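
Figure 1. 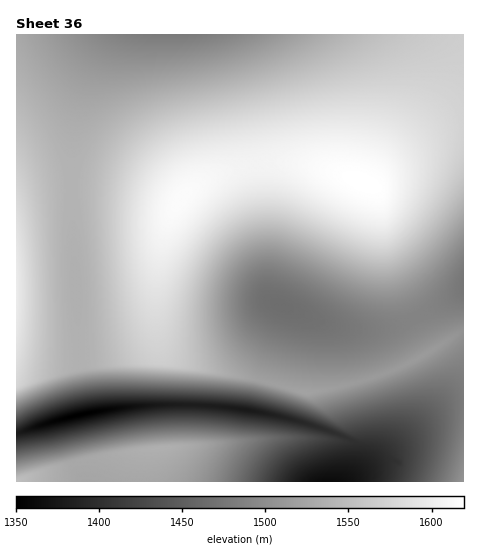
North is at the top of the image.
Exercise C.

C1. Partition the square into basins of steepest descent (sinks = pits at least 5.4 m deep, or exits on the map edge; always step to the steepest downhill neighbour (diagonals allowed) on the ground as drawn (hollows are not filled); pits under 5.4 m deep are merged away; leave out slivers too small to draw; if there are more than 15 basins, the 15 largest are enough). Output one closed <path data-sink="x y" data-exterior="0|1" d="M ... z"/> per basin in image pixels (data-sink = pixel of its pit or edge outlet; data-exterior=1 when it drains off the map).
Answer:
<path data-sink="171 35" data-exterior="1" d="M463 34l-446 0-1 162 16-6 22-3 42 0 30 5 39 11 10 1 19-17 19-11 28-9 33-5 39 4 56 18 7-6 10-16 32-23 27-15 19-4z"/><path data-sink="80 415" data-exterior="0" d="M96 187l-42 0-27 5-11 5 0 284 120 1 4-30 10-3 127-11 37 0 30 3 4-4 2-8-11-37-3-4-34 4-43-13-74-15-10-3-11-10-8-25 0-46 8-46 5-14 9-16-9 0-43-12z"/><path data-sink="280 305" data-exterior="0" d="M285 162l-33 3-39 11-24 14-13 16-12 28-8 46 0 46 8 25 11 10 10 3 74 15 43 13 24-2 46-12 31-12 28-15-39-89-7-24-4-37-5-11-7-6-42-15z"/><path data-sink="327 481" data-exterior="1" d="M463 332l-60 34-31 12-33 8-2 2 13 41-2 8-4 4-30-3-37 0-136 12-4 12-1 19 327 1z"/><path data-sink="463 284" data-exterior="1" d="M463 120l-18 4-27 15-32 23-10 16-6 6 6 6 4 7 5 41 7 24 28 65 12 23 32-19z"/>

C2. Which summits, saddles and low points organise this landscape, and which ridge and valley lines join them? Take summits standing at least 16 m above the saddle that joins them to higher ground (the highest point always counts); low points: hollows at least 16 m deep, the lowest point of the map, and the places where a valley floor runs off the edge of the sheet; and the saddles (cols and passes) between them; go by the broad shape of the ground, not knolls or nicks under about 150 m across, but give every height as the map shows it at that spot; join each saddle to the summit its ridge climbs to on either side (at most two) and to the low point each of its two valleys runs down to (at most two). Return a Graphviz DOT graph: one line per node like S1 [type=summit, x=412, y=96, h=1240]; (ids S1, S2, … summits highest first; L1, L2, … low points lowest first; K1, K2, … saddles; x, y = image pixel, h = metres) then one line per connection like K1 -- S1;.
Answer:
graph terrain {
  S1 [type=summit, x=362, y=183, h=1620];
  S2 [type=summit, x=17, y=292, h=1599];
  S3 [type=summit, x=17, y=481, h=1552];
  S4 [type=summit, x=463, y=481, h=1507];
  L1 [type=low, x=80, y=415, h=1350];
  L2 [type=low, x=327, y=481, h=1362];
  L3 [type=low, x=281, y=306, h=1466];
  L4 [type=low, x=171, y=35, h=1480];
  K1 [type=saddle, x=71, y=186, h=1540];
  K2 [type=saddle, x=463, y=331, h=1505];
  K3 [type=saddle, x=463, y=402, h=1480];
  K4 [type=saddle, x=337, y=434, h=1400];
  K1 -- S1;
  K1 -- S2;
  K1 -- L1;
  K1 -- L4;
  K2 -- S1;
  K2 -- L2;
  K2 -- L3;
  K3 -- S1;
  K3 -- S4;
  K3 -- L2;
  K4 -- S1;
  K4 -- S3;
  K4 -- L1;
  K4 -- L2;
}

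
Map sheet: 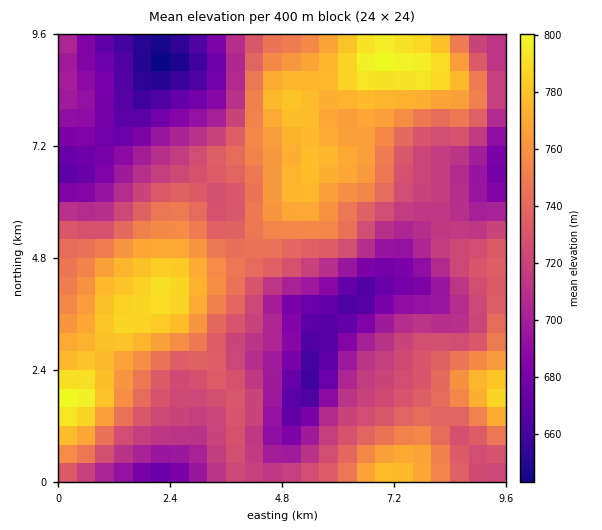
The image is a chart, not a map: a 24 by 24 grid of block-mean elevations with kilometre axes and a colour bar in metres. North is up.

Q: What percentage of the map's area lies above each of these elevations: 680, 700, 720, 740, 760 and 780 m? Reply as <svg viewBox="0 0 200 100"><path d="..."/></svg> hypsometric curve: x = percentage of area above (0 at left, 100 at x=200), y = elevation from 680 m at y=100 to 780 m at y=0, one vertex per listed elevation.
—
<svg viewBox="0 0 200 100"><path d="M178 100l-23-20-33-20-43-20-30-20-33-20"/></svg>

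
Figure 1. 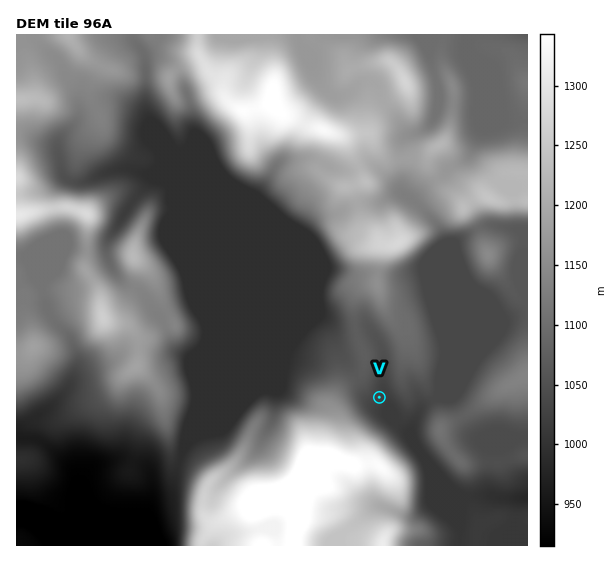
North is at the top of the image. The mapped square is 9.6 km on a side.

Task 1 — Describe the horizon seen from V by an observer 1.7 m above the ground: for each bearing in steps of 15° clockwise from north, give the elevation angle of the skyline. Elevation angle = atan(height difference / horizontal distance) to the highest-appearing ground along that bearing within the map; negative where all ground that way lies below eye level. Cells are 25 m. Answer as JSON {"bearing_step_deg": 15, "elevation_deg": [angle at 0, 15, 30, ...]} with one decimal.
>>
{"bearing_step_deg": 15, "elevation_deg": [4.9, 3.3, 4.0, 4.4, 4.1, 3.4, 2.5, 2.5, 3.7, 0.7, 0.1, 10.1, 14.6, 15.8, 14.6, 13.3, 11.0, 9.7, 7.8, 5.8, 5.3, 5.4, 4.9, 3.8]}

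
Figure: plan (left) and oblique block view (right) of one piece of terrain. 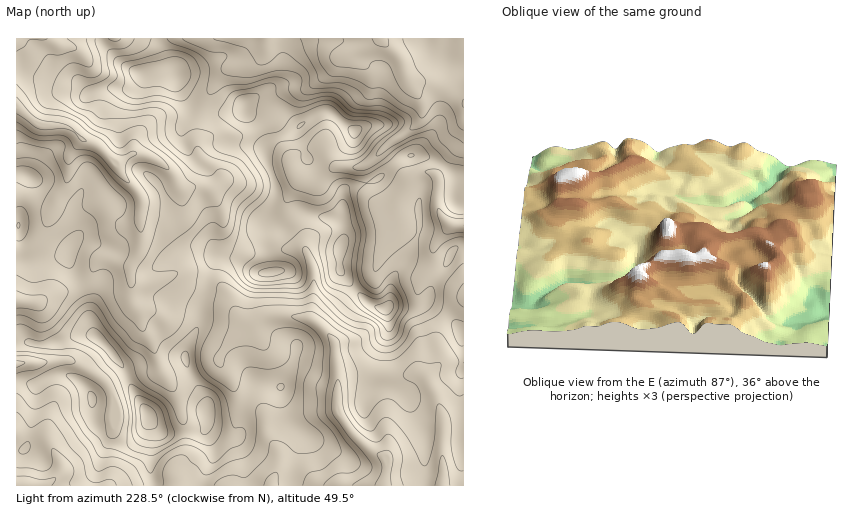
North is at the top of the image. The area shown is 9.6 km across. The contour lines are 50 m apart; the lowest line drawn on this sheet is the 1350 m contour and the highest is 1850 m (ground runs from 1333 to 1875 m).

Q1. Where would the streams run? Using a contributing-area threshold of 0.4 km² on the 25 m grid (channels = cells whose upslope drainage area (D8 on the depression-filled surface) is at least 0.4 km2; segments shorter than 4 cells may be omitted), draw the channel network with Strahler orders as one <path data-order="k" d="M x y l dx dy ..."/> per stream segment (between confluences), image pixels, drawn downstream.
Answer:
<path data-order="1" d="M115 484l-2 1-7 0"/><path data-order="1" d="M322 484l19 0 1 1 42 0"/><path data-order="3" d="M386 469l-2 16"/><path data-order="1" d="M175 468l0 9 3 4 0 4 1 0"/><path data-order="1" d="M389 462l0 4-1 1"/><path data-order="2" d="M388 453l0 14"/><path data-order="1" d="M389 449l-1 4"/><path data-order="1" d="M388 439l0 14"/><path data-order="3" d="M341 417l9 14 19 18 7 5 7 1 0 4 3 7 0 3"/><path data-order="1" d="M111 414l0-23-1-2-11-12-17-12-11-4-22 0-1 1-7 0-1 1-21 0-2 1"/><path data-order="1" d="M181 413l-2-13-11-18-6-7-3-9 0-3-6-18-10-16-3-16-7-7 0-1"/><path data-order="1" d="M260 412l5 5 1 3 0 13 3 5 8 9 2 7 0 14-6 9-1 8-1 0"/><path data-order="1" d="M53 407l-3 7 0 6-1 1 0 21 12 21 0 10-8 8-7 3-4 0-1 1-24 0"/><path data-order="2" d="M428 380l9 16 1 7 4 12 0 10 2 1 0 12-2 1 0 30 2 1 0 8-2 2 0 5"/><path data-order="1" d="M229 378l-1-3-8-11 1-9 28-29 6-4"/><path data-order="1" d="M410 375l3-2 8 0 7 7"/><path data-order="1" d="M418 369l10 10"/><path data-order="1" d="M439 350l0 13-9 9-2 3 0 4"/><path data-order="3" d="M335 344l0 12 1 1 0 8 1 1 0 39 2 1 0 4 2 7"/><path data-order="1" d="M259 340l-3-7 0-11 1-1"/><path data-order="1" d="M346 340l-7 1-3 1-1 2"/><path data-order="2" d="M246 322l9 0"/><path data-order="2" d="M257 321l7-5 8 0 1-1 13 0 1 1 19 1 8 4"/><path data-order="3" d="M314 321l18 16 3 7"/><path data-order="1" d="M161 317l-7-5-11 0-5-3-5-4"/><path data-order="1" d="M38 305l-4-3"/><path data-order="2" d="M133 305l-2-5 0-13"/><path data-order="2" d="M34 302l-9 0-1-1-7 0 0-1"/><path data-order="1" d="M47 298l-7 4-6 0"/><path data-order="1" d="M230 296l4 12 12 14"/><path data-order="1" d="M463 294l0 4"/><path data-order="1" d="M130 292l0-4 1-1"/><path data-order="2" d="M131 287l0-7"/><path data-order="2" d="M131 280l0-14 1-2"/><path data-order="1" d="M423 279l5-11 3-7 0-3 1-1 0-5 3-8 18-19"/><path data-order="1" d="M175 273l-6 4-14 4-3 0-1 1-18 0-2-2"/><path data-order="1" d="M376 270l0-3 7-14 13-15 3-6 0-21-1-1 0-8"/><path data-order="2" d="M132 264l4-5 4-12 0-23"/><path data-order="1" d="M102 259l10 0 4 2 7 2 1 1 8 0"/><path data-order="2" d="M307 252l6 15 0 7 1 1 0 31-1 1 0 13 1 1"/><path data-order="1" d="M307 246l0 6"/><path data-order="1" d="M43 231l4-7 2-9 4-6 1-6 13-21 1-23 3-6 10-9 1-5"/><path data-order="1" d="M136 225l4-4"/><path data-order="2" d="M453 225l10 0"/><path data-order="2" d="M140 224l0-3"/><path data-order="1" d="M224 223l-1-8-2-4 0-2-5-6-2-5 0-3-4-6"/><path data-order="2" d="M140 219l0-5 1-2 0-14-7-10-12-13-4-8-9-9 0-2"/><path data-order="1" d="M397 209l0-6 1-1"/><path data-order="1" d="M110 208l5 7 8 8 14 0 3-4"/><path data-order="2" d="M398 202l0-2 5-10 10-14 11-4 6 0 4 2 5 6 0 10-1 1 0 17 1 3 5 7 7 7 2 0"/><path data-order="1" d="M182 191l-4-7"/><path data-order="2" d="M210 189l-8-1-1-1-21 0-2-3"/><path data-order="2" d="M216 187l-2 2-4 0"/><path data-order="2" d="M178 184l-6-11-11-11-15-7-3 0-2-1-9 0"/><path data-order="1" d="M301 183l4-2"/><path data-order="2" d="M222 182l-6 5"/><path data-order="1" d="M231 182l-9 0"/><path data-order="2" d="M305 181l13 1 12-13 6-2 5 0"/><path data-order="2" d="M341 167l20 0 3-1 11-8 15-16 19-11 12-13 0-16-9-13-6-12-3-10 0-4-3-5-18-18 0-1-1 0"/><path data-order="1" d="M291 163l0 3 3 7 7 7 4 1"/><path data-order="3" d="M109 156l-11-10-10-5-4 0-2-2"/><path data-order="3" d="M132 154l-12 8-2 0-9-6"/><path data-order="1" d="M326 145l1 6 3 7 11 9"/><path data-order="2" d="M136 140l0 11-4 3"/><path data-order="3" d="M82 139l-9-9-9-4-25 0-18-16-1 0-3-6"/><path data-order="1" d="M216 134l-7 3-10 10 0 7 1 2 21 21 0 5-5 5"/><path data-order="1" d="M145 131l-9 9"/><path data-order="1" d="M463 126l0-23"/><path data-order="1" d="M147 123l-7 7-4 8 0 2"/><path data-order="1" d="M291 92l9 0 8-4 5-5 5-2 24-25 2-1"/><path data-order="1" d="M214 88l2-5 15-15 19-5 14-14 1-10 1 0"/><path data-order="1" d="M369 84l0-14-12-12 0-7 3-2"/><path data-order="1" d="M340 61l6-6"/><path data-order="1" d="M84 57l-9-9-13-1-13-8-8 0"/><path data-order="1" d="M335 55l9 0"/><path data-order="2" d="M346 55l3-2 11-4"/><path data-order="2" d="M360 49l7-2 9-8 5 0"/><path data-order="1" d="M124 39l-9 0"/><path data-order="1" d="M199 39l44 0"/>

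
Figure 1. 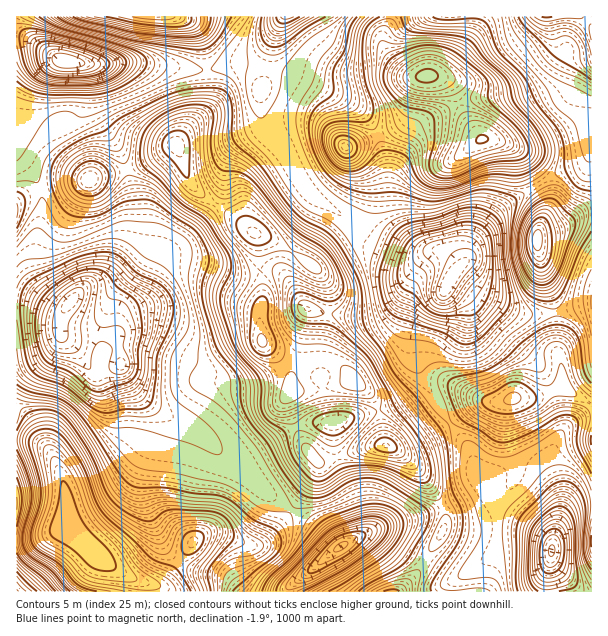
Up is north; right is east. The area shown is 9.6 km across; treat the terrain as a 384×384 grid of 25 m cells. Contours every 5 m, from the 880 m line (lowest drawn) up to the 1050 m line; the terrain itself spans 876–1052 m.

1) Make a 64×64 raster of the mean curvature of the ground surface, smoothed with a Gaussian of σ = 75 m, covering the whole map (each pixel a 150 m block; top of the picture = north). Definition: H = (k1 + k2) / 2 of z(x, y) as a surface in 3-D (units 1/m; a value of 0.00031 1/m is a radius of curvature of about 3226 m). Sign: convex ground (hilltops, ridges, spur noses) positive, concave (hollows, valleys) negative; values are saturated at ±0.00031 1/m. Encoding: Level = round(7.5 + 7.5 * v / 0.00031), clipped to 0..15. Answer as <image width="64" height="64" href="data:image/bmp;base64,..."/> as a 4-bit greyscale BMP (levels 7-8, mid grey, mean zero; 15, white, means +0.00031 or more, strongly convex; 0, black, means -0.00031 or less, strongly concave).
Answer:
<image width="64" height="64" href="data:image/bmp;base64,Qk12CAAAAAAAAHYAAAAoAAAAQAAAAEAAAAABAAQAAAAAAAAIAAATCwAAEwsAABAAAAAAAAAAAAAAABEREQAiIiIAMzMzAERERABVVVUAZmZmAHd3dwCIiIgAmZmZAKqqqgC7u7sAzMzMAN3d3QDu7u4A////AGd3m+/tzMzczLqodniXIAFZu5iJvMp0M0VniZljNnZWZlVq3ty7u7qph2VWeZhSAAN5mYd4q6hlVWeJqmITRVZ2VXnMuqqph3d2VEV5mZhQACV5qHZ5qodmZnirgwE0Z5mZmrqZmpdlZomXVXmrvLcAATaZh3iamHZneLyUACR5zu3LqZmql2Znq7l2eb3czHEAAleIiKupd2d4rKUAE3vf/rqYmrqXdmisy5iKvMu8xxAAA1eIm8uHd3irlBACar/9qYmqqYdlabzMupmZmZrLYgAAA2d4vad3iJqEEBJHjP2oiamHdlWKu8zLl2d4iauoZBABVlacuGeImYYyEkVIzamaqGZlV5qpq7qGVWd3iKu5ZDRWVXu4ZniZmGMzRDWsuauWVVVomYd4mGVWZmZnibuph3ZmeZh2eImqhURENIu6u5VFVXiHZVZ2ZWZlVoh2eJmHZomph2Z4iaqWRFQ1i7u7hUVWd3ZlVmZmd2VXrKZEVVVorLllZ3iJmpdVVEaby8uFVmZmZmZmZnd2VWjOyFMzNXrNuFVnd4iJmHZUWLzMyoZWZmZnd3d3d3ZVis3Ll2VXm8ynVWd3eIiIh1RpvMy5dlVmd3d3d3d3ZVeru6q7uqvMupdVZ3d3d4h2VJvMy6h1VWd3d4h3d3dlWLy5iJvd3typl2Vmd3Zmd3ZXzu3LmGVWd4iIh3d3dlRovLl3ebzdypiHZVV4hmZmZXnN3LqXVWeIiId3d3dlVniZh2ZnirupiHZVVXmYdlVEWYqqupdmeJmId3d3d2VpmHZVREVomZh3ZVZniZmIZDI1eZu7l2Z5mId3d3d2ZovKhlREM0aIiHZUV5mqqZqWQjWZq7qXVXmHZ3d3d3dnnNyod2ZVV5mHdURovLurq6l3iaiJmYY0eYZniIiId2Z5vLqpmZibuXdlRXrMuquqqavMdmeJdCNnd3iZiIiHZVeaqZmZq825ZlVnmrqZq6mIq7lVZ4hjNWVGeZmIiHVDV5mYd3ibzJZVVomZmImql2erhlZlZlRXYyR5mYiHZDRoiIh2eJu7dEVniYdmZ5mGV6uFd1RGZolzJYqph3ZUWKqXeIiJq7p0RneIdmZWeIdou4aIU0VniYZWmqmIdlaL3ah4iZqqqWVXiIh2Z2ZniZq7l5hTNWeIhmZ5mYdmZ6zduHiJqqmGVWiJmYZoh3iJq8uYp0NFeId2VWeJh1Vom8uoeImZh2VWeJq6lleZh3iaupmnQ1aIiHZWZ4iGVXmZqodmd4d2VmeJmqmGRYmXZneIiZdERniZh2Z3eHZWiZmql1RFZmZnd3mYZndEeJhlVWeJl1REV5mGZmZndmeqmaunQjRniHd2aIYyV2RWd2VWZ3mHZUM1iYZVVVd2aLuZrLhDRompiHVXhSFIhlVmZnd2eId2UyNohmZmeId5qoiap1Roq8qIdUaHQkiXVVaKqXVoiIh1ITVmiYiIh3iZh4mGVovMuXd0NYl0NphUV67rdFd4mqhTM1aaqZh3Zmd4iHZoveyWaIU1iZZFZlRXv/2ERniaupdlV5qZiHZlRXmHZnre2mRpl0RoiGVDNGnf/qU1Z4mqqZh4mZiHdlRGiYh3rMy4RGmoVEVndkM0av/tpjRWeImZmYiYh3dlRGiqqZq7qpZFealjMzVmUzRq/9uoVFZniZiIiIh3dlM2m7uqu7mIdVZ5qXQzM0RDI0n/6qqFVWeIh3d3d3ZlQ0eruqu7llVVZ4iZh2d2QzMzR+/6m7h2Z4d3dmZndlVVaaqpq7ljNVZnd4iZqqlkRGZFr/uJuodmZ3eHZWdlVomrqZqrp0NFZmZnd4iZqXZnh1Nr7IeamGZnmrp2Z1RYrMuHm8uENGZmZnd3dmd3ZWZ2UzarhnmIZWnN25ZmVGnNyWacyWNGZlVniId2Z4h1RFZlMlmWZ3dmet3cp3dlesynVqunRFZlVWd3d2aKzclTRXdSJnZWd2Z6zcuod3eKu4ZXq5ZFZ1RHmXZmZoz//ZZFaIZEZlZ3dnmruoZnmZqqhleZdVZ2Q2vtllVVet7uyoeKy4ZmZnd3Z4qoZVeruqqGVndlZ3U0n/+3ZmVnmrzMu73tuHZmd4dmeIdVV5zLqpZVVVZndUbf/7dnh2Z4mrvM3tyodmZ3h2Vnd2d3m8u7l1VVZndlWO/9l3iYdmeJmrzMuYd2ZneIhmZ3eIiKy7updlVnd3VpzbhmeZl3Z4mqu7qYd2Z3d4iYd3eIh3m7u7uXZmeIdnmXZVV4h2VWiaqqmYdlZ3iImaqpiId2Z4q8zLlmZ4h2eHVVVWd3VVZ4iId2ZVVneJq7zdy6mHZmZ4mruXZmeHd3ZVVVZ4h3d3dmZmVVVWeIqrvN3Mu6mHZVZniZdlV4d3dmZmaJqqqpiIiIh2ZneJmpdmd3d4qph2VVVXh2ZniHZnd3eKvMu6qqu8y5dniJmpYwABAAJXiHdmVVZ3d3eId2eId4q8y6qrvMy5dmeIiJhiAAAAAAJWZmZWZnd4iIiHd4h3iJq7u7qpmGVVd3Z3iWIAAAAAACNEREZmZ4iIiZh2ZnmYiJvMuph1RFeHZomoQQAAEkREMyIjRmVniHZ5qXZUarp2esy6mXVFaJdoq6UxE0VWeIh2ZniahleIZWm7l1V7y4ZXiZmZhlaJl3m6hUV5qZmZq7u83v63VohjNqy5dovdp1REVniId4mHiqhmaKvN3MvM3d7//rhmiWECe8yois3KcyI0Z4iIh2V5l2"/>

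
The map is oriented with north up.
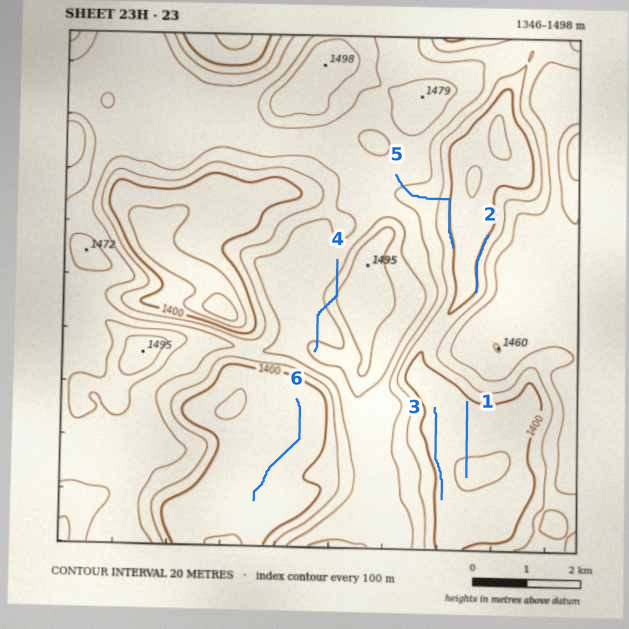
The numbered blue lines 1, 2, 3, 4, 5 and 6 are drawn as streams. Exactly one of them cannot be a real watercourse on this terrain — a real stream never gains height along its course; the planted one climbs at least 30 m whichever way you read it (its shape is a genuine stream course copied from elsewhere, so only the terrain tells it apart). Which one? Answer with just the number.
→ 4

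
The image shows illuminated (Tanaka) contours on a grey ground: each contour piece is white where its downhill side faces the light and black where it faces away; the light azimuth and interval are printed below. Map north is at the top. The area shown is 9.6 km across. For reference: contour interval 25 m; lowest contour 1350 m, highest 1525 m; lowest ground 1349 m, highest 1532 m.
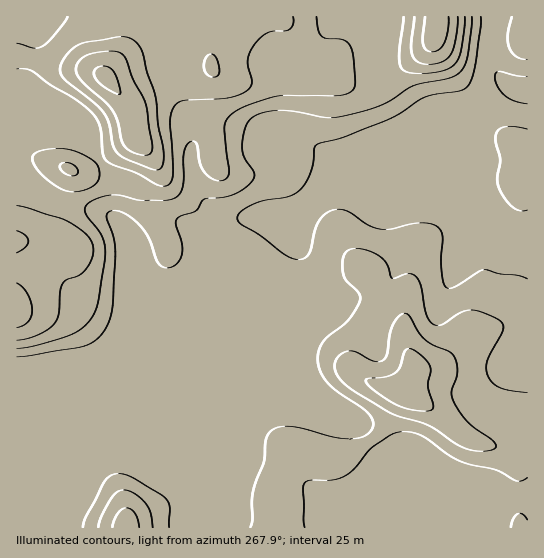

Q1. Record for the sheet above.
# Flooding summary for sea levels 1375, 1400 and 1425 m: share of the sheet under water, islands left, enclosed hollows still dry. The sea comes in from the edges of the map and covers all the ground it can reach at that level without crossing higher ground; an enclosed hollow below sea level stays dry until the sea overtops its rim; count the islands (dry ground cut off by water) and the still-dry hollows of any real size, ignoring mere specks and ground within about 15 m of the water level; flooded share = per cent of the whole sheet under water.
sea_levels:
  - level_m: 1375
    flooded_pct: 13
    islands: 0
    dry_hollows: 0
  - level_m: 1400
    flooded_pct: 56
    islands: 0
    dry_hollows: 0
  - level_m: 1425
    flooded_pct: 73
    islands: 1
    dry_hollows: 0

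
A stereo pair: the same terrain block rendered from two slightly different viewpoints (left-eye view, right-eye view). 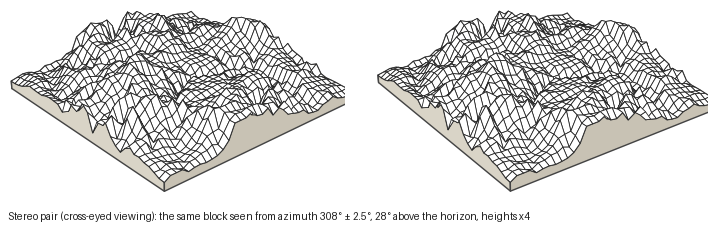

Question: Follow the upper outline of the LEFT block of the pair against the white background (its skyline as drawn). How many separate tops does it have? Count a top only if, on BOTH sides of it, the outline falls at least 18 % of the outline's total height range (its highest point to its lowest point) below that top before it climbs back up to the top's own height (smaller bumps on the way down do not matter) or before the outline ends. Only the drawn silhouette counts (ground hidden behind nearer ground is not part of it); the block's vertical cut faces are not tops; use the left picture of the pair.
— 2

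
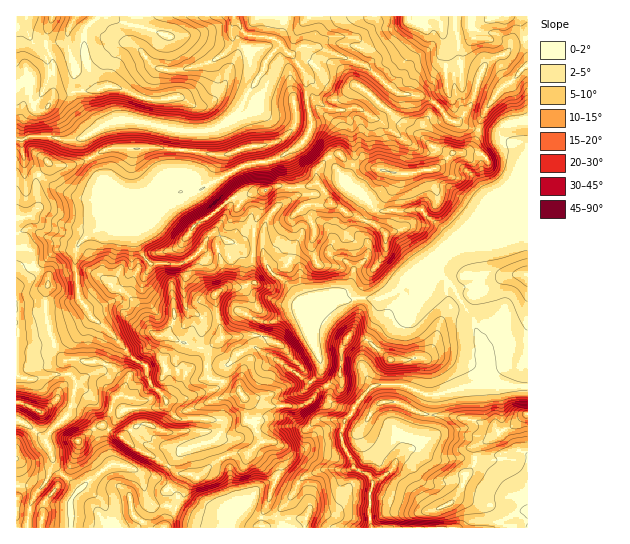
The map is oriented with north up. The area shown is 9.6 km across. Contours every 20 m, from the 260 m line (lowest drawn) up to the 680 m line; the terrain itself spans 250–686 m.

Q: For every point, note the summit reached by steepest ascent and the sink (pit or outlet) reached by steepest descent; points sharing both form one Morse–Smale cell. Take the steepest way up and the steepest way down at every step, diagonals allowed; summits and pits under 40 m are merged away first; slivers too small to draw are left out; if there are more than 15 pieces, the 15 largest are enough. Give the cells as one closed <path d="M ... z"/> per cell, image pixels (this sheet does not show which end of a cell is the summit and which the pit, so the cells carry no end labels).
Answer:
<path d="M305 311l-11 1-27 11-10 24-6 0-10 5-12 12-35 3-5 2-14 25-8 7-9-10-9 9-6 1-20-5-2-2 4-8-1-7-13-12-12-6-13 2-6 10-7 5 3 7 7 3 15 16 13 5 12 2 8-3 27 0 8-5 3 7 9 9 28 0 13 1 2 2 0 9-7 9-33 12-20 24-6 1-16-4 5 12 1 10 9 10 20 2 16 8 28 8 8 5 146-1-3-9 0-24 3-5 0-10-3-4-16-8-1-8-11-20 3-18 8-8-23-12 0-11-8-13 0-14-12-29z"/><path d="M133 120l-11 0-19 5-9 7-19 8-13 0-13-4-18 0-9 4-6-1 0 108 14 2 5 18 13 11 0 8-3 5 0 23 4 19 10 21 6 6 34 1 12 6 14 15-4 12 22 7 6-1 8-9-8-9-2-15-14-8-20-24-22-18-4-8 12-1 18-10 15-33 0-38 3-3 12-4 11-13 5-2 11-10 7-4 7-60z"/><path d="M234 16l-217 0-1 122 6 2 9-4 18 0 13 4 13 0 19-8 9-7 19-5 19 1 48 11 20-1 10-4 22-20 6-13 14-20 4-11-17-12 0-16-7-5z"/><path d="M486 384l-27 4-21 7-13 0-20-10-31 0-19 21-3 7-8 8-3 18 11 20 1 8 16 8 3 4 0 10-3 5 0 24 4 10 155-1 0-140z"/><path d="M435 16l-114 0-2 13-8 18 6 0 46 17 35 29 28 4 7 4 16 19 20 8 9 1 2-8 11-19 10-15 10-5-8-9-2-14-5-14-7-6-15 0-2-2 0-12 11-5-10 0-4 3-27-2z"/><path d="M137 224l-5 3 0 38-15 33-18 10-8 0-3 3 6 9 9 5 12 12 18 22 14 8 4 18 7 4 9-22 9-8 7-16 15 5 9 0 14-10-6-43 10-7 22-3-2-27-3-10-8-5-7-2-5 8-7 3-5 1-8-5-11 11-10 5-30 0-12-15-3-14z"/><path d="M433 264l-7 4-11 12-12 4-10 9-13 6-1 20-15 27-3 13 4 15 8 13 22-3 14 3 16 8 13 0 21-7 20-3 6-6 2-14-12-43-23-37-16-15z"/><path d="M527 209l-33 4-6 10-2 9-32 11-21 20 3 7 16 15 23 37 12 43 0 10-4 8 4 2 41 1z"/><path d="M486 131l-7 0-6 14-6 6-14 2-19 16-20 4-20 0-19-5-22-3-8 17 16 11 16 18 44-2 26 24 7 10 32-11 11-27 20-19 11-13 0-16-2-4-8-8-13-5-7-7z"/><path d="M421 209l-50 2-8 18 0 8 5 6 0 11-3 5-11 10-8-8-12-4-5-4 3-16-7-13-11-1-8 4-11 18-3 10 8 14 0 12 8 25 18-7 53 0 14-6 10-9 12-4 38-37-5-9z"/><path d="M281 44l-16 18-4 12-14 20-6 13-8 9-19 13-26 4-6 59 15 0 46-27 27-4 11-4 17-10 7-8 6-10-6-55-10-16z"/><path d="M283 155l-13 6-27 4-46 27-19 0-4 3-11 10-5 2-11 13-11 6 1 19 6 10 8 9 30 0 10-5 13-13 4-9 5-4 4 0 8 7 9 3 11 6 8 2 0-21 8-21 3-18 14-6 13 2 0-14-3-11z"/><path d="M330 157l-14 16 1 10-8 4-18 1-2 10-14 11-11 18-1 23 6 20 6 6 7 3 13 12 11 17 2-1 0-5-8-21 0-12-8-14 3-10 11-18 8-4 11 1 7 13-3 16 5 4 12 4 8 8 11-10 3-5 0-11-5-6 0-8 6-16 6-4-14-16-16-11z"/><path d="M403 93l-6 1-4 9-14 16-5 0-16-11-14 2 8 20 0 13 3 7-1 15 21 3 19 5 20 0 20-4 19-16 12-1 8-7 6-12-1-4-9-1-20-8-6-9-17-14z"/><path d="M319 16l-84 0 0 3 6 11 7 5 0 16 13 9 5 1 15-17 14 14 10 17 8 7 4 8 0 8 8 9 17 4 16-3 16 11 5 0 14-16 4-10-31-28-49-18-6 1 1-6 7-13z"/>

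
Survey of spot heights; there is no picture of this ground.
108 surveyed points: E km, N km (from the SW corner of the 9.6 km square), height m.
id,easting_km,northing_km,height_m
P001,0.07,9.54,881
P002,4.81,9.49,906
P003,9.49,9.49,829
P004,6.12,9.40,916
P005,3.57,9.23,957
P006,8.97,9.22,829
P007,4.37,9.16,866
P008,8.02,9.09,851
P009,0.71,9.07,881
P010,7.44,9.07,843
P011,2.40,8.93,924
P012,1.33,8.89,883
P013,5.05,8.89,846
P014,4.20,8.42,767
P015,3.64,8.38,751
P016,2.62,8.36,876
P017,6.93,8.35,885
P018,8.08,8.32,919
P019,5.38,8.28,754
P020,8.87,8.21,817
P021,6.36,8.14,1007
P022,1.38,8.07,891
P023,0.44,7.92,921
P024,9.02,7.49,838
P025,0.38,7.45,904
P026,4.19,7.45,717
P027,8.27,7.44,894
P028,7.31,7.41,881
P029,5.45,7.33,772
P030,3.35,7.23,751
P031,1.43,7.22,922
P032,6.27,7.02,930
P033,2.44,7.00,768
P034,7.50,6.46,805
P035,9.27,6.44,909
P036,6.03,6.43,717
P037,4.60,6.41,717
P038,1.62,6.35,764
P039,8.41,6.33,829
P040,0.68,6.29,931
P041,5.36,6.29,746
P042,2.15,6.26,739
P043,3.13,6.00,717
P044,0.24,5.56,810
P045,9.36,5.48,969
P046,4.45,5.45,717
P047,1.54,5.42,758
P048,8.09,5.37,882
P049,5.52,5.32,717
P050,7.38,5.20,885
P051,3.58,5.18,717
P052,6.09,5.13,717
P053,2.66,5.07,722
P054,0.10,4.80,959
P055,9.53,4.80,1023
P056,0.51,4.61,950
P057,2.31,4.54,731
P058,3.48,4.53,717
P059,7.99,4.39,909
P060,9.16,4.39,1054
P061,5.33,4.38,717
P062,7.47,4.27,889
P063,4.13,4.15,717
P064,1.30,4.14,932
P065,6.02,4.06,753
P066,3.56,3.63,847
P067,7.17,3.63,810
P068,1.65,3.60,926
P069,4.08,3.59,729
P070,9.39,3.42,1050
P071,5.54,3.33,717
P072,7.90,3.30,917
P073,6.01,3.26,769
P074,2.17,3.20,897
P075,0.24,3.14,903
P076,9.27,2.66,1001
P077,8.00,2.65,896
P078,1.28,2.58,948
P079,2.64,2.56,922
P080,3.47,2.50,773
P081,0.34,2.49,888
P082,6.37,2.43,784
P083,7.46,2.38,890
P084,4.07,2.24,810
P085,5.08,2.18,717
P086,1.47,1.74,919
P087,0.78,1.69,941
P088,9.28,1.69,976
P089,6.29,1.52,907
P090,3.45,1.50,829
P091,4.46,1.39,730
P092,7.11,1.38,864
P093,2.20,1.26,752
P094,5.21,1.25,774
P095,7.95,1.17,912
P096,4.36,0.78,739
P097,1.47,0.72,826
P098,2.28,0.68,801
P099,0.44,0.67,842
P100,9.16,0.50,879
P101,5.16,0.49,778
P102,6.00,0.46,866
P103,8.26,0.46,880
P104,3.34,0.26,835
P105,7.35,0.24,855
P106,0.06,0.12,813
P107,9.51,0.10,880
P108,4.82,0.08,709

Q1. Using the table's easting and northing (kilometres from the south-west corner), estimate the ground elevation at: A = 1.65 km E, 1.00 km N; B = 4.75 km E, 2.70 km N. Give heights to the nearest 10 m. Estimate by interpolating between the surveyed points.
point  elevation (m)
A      820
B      720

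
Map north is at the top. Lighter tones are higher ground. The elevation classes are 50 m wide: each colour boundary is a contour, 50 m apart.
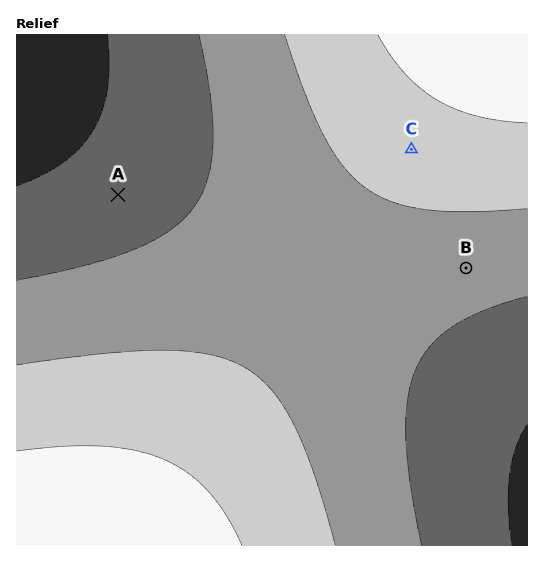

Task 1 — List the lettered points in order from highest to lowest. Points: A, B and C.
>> C B A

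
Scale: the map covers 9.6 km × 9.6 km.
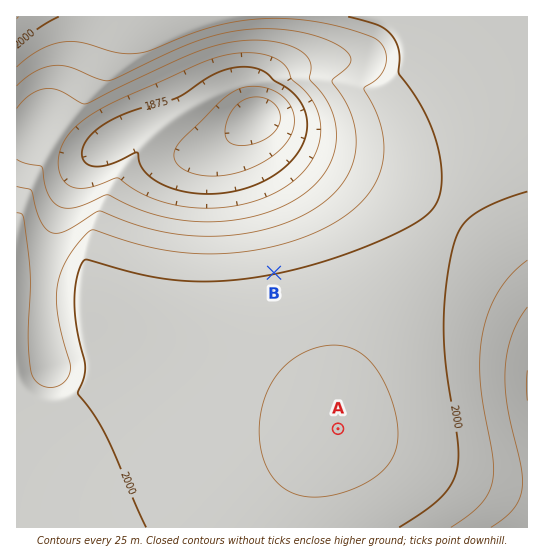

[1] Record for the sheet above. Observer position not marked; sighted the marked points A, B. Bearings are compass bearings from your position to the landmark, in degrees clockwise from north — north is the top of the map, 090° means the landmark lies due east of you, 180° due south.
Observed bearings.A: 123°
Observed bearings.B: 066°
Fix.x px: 169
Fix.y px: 319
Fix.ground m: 2010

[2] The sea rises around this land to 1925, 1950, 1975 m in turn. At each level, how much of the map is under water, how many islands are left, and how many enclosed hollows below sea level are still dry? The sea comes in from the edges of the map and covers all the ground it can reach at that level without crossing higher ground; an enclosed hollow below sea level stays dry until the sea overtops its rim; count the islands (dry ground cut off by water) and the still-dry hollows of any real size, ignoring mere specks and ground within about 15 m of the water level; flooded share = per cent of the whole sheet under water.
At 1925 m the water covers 16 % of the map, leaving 0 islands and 0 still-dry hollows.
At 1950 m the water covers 23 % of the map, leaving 0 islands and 0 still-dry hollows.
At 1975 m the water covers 34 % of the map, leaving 0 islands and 0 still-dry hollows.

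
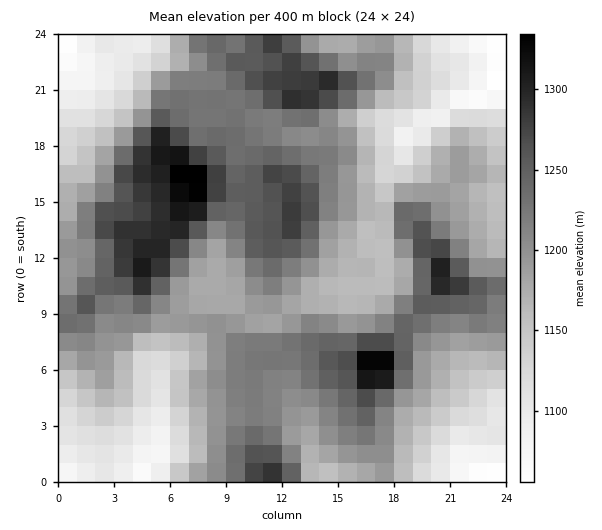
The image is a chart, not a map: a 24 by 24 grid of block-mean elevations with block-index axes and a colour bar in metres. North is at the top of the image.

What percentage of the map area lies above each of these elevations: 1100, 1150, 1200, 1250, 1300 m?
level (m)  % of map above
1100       92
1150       77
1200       47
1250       18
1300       3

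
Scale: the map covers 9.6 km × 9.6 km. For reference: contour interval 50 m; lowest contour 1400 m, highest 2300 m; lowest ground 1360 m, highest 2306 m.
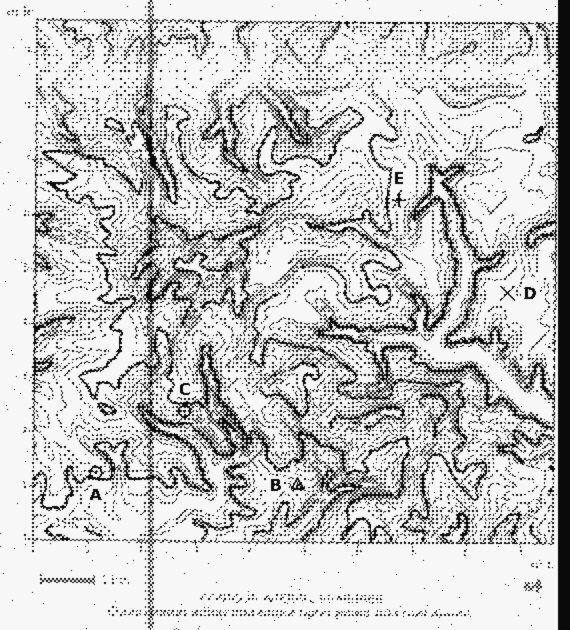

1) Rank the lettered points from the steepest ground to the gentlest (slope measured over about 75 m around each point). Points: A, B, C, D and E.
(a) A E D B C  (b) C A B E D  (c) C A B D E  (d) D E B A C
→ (b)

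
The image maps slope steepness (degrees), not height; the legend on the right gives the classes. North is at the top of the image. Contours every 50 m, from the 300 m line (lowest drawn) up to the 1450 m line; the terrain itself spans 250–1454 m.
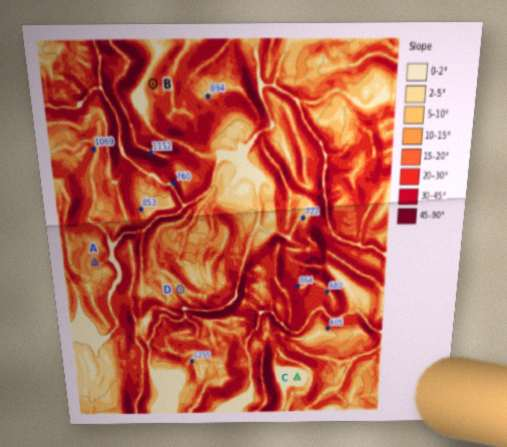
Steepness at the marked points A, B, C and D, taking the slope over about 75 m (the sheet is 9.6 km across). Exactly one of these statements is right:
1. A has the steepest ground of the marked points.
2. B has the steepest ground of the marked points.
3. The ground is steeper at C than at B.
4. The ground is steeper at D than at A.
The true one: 2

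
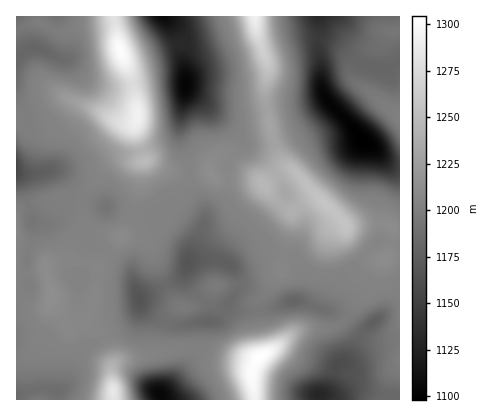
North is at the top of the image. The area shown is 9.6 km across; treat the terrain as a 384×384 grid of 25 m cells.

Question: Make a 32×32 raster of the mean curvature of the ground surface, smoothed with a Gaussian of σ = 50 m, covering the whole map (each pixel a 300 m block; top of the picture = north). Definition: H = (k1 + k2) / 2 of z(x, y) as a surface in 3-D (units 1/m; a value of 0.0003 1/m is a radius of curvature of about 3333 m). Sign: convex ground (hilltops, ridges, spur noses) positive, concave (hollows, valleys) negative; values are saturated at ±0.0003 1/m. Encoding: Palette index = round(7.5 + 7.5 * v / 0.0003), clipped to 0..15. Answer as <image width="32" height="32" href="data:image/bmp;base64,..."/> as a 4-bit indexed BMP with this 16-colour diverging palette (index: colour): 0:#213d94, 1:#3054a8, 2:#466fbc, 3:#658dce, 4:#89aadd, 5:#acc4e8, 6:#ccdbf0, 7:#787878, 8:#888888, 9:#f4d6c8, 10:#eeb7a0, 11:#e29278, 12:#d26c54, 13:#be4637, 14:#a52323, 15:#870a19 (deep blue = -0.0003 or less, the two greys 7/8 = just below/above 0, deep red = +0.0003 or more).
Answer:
<image width="32" height="32" href="data:image/bmp;base64,Qk12AgAAAAAAAHYAAAAoAAAAIAAAACAAAAABAAQAAAAAAAACAAATCwAAEwsAABAAAAAAAAAAlD0hAKhUMAC8b0YAzo1lAN2qiQDoxKwA8NvMAHh4eACIiIgAyNb0AKC37gB4kuIAVGzSADdGvgAjI6UAGQqHAFZlZl/4ACVXk1/ichJFd3WHZ2Y/9AAFqnO/wWZVeXeYiIh3S4Wsl6lm3cM6uXhnmYiIh2vZm7qIV93/ZYdFZ4iId4dlZniZmHW+//RXZniHeHeIiIeId4mGQgX9ialnmId4iIiXZ3ZDRXdkapiagkmHmHeIpUiauYd3ZUVUWKlIhpl3iKVHiYeGaZhCaIiJmHWYd4ijV3Z6unaJmZiIh4d3l3eIlImVWJdXiJh3d3eHZ6eIiJaJpUZkSYiHZ3VomXeIh3eIiJZXd4mHdnqIVoiHeId4qIiYZ4iIdnVqjYVodXeIiIh4iYV5h2WXWY63inaHeHV4d3iVaXZYyWi8hnmJmHh1eHd4h3hmmneMxleZiZmIh3eHd3eHaslHzHaLyFZWeIdmZnh4p2u3bMaIioOHVGh3jOtoeIZ4d71odFY0uZeHZ1WLdniIdWmmekI0BNmYh3RphWaZiHV6dqllVAqoh3ZI3vdiq4iGnGi6lDBdh3Zlnqr5cIg3hptqlzIo64d4mrhq+IBWSJapelESnrh4eqZGatiAFoqHuHtAOtuXeYl1RWnIcCaIhcp8MI+4ZXqXZ0e9uJE2Z3XOe1CcdmZoVUU6/5hjZ2lm/GpTqneHZVh1TP55V2aKSPhoRpiZiIealUr6dzdWmD/0d2aJeZqbp4Vq6FElVqY/8odVdXmH"/>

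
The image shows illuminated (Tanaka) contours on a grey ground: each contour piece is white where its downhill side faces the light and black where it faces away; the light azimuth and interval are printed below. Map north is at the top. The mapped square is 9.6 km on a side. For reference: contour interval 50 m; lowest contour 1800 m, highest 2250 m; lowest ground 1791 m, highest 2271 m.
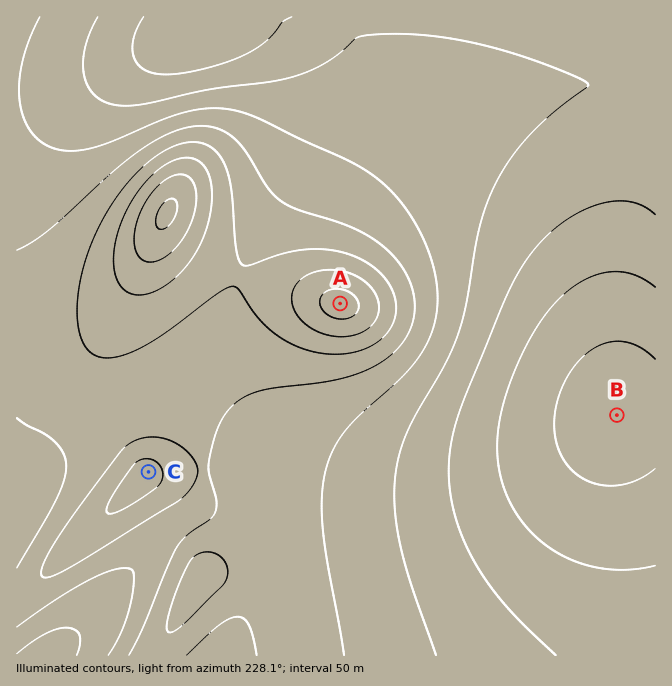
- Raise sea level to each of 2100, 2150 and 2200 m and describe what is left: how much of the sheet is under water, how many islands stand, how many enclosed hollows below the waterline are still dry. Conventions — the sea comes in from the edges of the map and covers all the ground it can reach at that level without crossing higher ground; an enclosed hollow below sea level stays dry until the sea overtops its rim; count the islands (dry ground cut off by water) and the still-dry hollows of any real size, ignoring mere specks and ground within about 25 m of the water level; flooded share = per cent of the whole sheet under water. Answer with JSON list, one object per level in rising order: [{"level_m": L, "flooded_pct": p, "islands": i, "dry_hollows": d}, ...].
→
[{"level_m": 2100, "flooded_pct": 64, "islands": 0, "dry_hollows": 0}, {"level_m": 2150, "flooded_pct": 80, "islands": 0, "dry_hollows": 0}, {"level_m": 2200, "flooded_pct": 91, "islands": 0, "dry_hollows": 0}]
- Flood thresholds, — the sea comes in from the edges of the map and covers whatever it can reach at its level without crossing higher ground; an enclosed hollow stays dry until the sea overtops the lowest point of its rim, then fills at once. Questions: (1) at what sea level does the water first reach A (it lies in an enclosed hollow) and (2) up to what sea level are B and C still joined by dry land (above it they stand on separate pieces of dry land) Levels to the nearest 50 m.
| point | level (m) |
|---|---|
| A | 1950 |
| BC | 2000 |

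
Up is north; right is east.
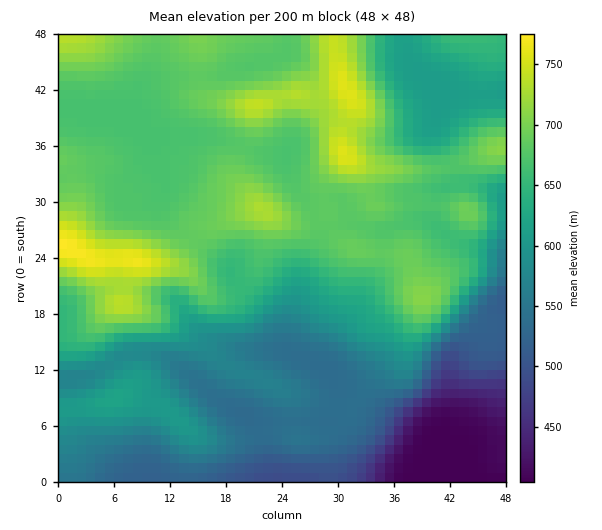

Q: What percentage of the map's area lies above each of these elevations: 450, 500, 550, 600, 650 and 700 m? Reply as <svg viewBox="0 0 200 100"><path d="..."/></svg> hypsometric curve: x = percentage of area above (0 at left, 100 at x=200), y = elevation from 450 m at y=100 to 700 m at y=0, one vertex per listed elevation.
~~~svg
<svg viewBox="0 0 200 100"><path d="M190 100l-6-20-25-20-25-20-28-20-79-20"/></svg>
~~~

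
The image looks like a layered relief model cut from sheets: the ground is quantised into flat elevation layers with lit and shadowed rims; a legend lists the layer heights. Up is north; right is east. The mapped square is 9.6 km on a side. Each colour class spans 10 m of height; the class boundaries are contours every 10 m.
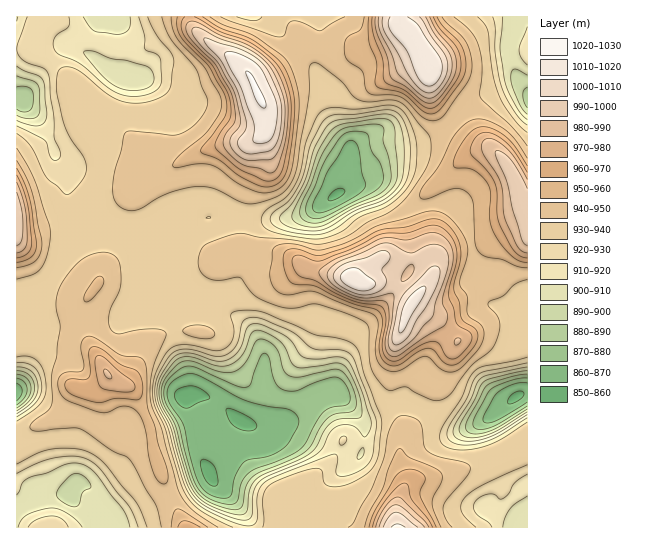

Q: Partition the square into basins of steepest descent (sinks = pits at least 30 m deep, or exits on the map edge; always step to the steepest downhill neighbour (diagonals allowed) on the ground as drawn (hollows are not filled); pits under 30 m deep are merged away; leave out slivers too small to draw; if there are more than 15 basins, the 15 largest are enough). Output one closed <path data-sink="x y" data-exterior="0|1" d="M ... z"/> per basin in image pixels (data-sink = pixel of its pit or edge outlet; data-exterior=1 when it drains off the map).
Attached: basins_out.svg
<path data-sink="185 397" data-exterior="0" d="M129 240l-21 25-9 18-14 18-2 6 1 19 4 15 20 34 27 16 16 36 2 22 11 33 20 44 2 2 211 0 0-25 8-18 0-11-5-13 0-14 5-12 23-28 8-28 21-37-20-23-25-16 20-26 0-7-3-4-7-6-9-3-31 0-17 11-10 13-6-4-43-9-9-8-20-8-36-1-22 10-20-14-9-3-17 1-12 4-16 0-11-4z"/><path data-sink="337 194" data-exterior="0" d="M402 28l-24 13-31 10-28-3-14-8-23 23-28 16-2 3 15 33-3 18-14 10-25 1-30 9-54 32-8 8 2 34-6 14 5 4 11 4 16 0 12-4 17-1 9 3 20 14 22-10 36 1 20 8 9 8 43 9 6 4 10-13 17-11 31 0 9 3 7 6 4 9 3-13-13-59 1-8 42-39 12-5 15-2-24-9-30-27-8-16-2-32-14-27z"/><path data-sink="22 101" data-exterior="0" d="M189 16l-173 1 0 224 26 34 40 20 5 1 4-2 17-29 23-27 4-11-2-34 8-8 54-32 30-9 25-1 8-4 7-9 0-21-18-38-17-15-29-20-8-7z"/><path data-sink="517 397" data-exterior="0" d="M527 221l-14 6-30 16-29 5-9 4-14 27-19 24 25 16 20 23-21 37-8 28-23 28-4 8-1 18 5 13 1 11 12-6 17-2 46-13 28-13 19-13z"/><path data-sink="69 495" data-exterior="0" d="M109 376l-14 13-8 2-12-3-14 23-6 6-12 4-27 16 1 91 168-1-21-45-11-33-2-22-16-36z"/><path data-sink="527 98" data-exterior="1" d="M527 16l-128 1 1 8 15 13 14 27 0 24 7 20 29 28 12 7 16 4 10 10 14 25 9 26 2 0z"/><path data-sink="17 393" data-exterior="1" d="M17 241l-1 194 2 1 17-11 20-8 6-6 14-23 12 3 8-2 13-11 0-4-16-25-7-16-2-26 5-10-46-22z"/><path data-sink="517 527" data-exterior="1" d="M527 439l-18 12-28 13-40 12-23 3-9 4-6 7-6 13 0 24 130 1z"/>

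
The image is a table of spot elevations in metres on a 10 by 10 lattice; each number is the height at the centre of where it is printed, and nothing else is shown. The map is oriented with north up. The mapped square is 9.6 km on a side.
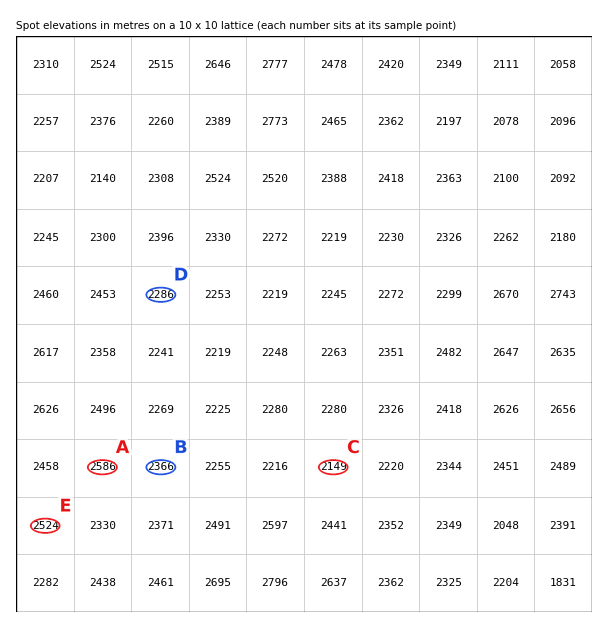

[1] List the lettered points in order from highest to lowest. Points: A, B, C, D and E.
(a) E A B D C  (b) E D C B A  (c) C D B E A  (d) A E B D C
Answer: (d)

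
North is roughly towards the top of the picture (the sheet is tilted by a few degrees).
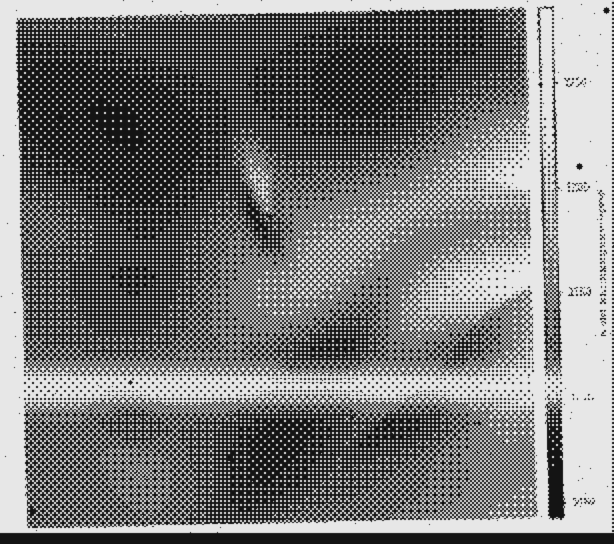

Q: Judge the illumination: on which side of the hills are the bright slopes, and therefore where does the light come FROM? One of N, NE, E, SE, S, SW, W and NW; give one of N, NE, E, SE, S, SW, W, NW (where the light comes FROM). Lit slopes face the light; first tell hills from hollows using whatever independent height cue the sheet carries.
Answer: N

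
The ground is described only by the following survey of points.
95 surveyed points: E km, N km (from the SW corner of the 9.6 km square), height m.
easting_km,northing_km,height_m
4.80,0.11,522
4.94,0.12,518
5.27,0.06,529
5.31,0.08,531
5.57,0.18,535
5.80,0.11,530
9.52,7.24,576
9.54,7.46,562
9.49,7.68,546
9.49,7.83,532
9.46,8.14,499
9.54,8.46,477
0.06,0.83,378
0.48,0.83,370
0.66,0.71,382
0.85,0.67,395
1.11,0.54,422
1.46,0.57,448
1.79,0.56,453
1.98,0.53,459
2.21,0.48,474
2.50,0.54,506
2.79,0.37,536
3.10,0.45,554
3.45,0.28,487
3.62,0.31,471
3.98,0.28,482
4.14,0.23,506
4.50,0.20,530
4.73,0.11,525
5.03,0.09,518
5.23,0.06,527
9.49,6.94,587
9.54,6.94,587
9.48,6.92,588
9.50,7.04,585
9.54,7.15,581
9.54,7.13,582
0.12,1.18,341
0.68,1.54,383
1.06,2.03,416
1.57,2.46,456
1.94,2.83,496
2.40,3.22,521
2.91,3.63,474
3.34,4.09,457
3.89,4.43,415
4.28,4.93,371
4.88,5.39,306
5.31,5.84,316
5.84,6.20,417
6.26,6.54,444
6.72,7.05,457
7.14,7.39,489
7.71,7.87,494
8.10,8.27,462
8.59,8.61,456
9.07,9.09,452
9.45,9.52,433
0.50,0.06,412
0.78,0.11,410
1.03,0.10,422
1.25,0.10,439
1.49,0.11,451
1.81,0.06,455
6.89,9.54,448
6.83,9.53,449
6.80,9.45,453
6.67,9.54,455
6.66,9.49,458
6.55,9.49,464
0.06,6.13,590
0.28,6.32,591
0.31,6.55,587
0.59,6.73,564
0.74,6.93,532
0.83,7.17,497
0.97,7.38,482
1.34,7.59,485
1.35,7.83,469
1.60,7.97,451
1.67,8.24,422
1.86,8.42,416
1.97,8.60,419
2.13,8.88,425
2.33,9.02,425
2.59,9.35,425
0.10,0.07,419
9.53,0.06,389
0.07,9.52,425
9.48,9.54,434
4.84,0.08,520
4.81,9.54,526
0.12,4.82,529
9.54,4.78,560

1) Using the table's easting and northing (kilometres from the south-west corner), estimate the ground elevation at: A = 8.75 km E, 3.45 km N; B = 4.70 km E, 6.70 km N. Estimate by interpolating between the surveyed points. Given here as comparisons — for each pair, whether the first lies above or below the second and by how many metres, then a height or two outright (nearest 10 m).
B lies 200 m below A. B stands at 300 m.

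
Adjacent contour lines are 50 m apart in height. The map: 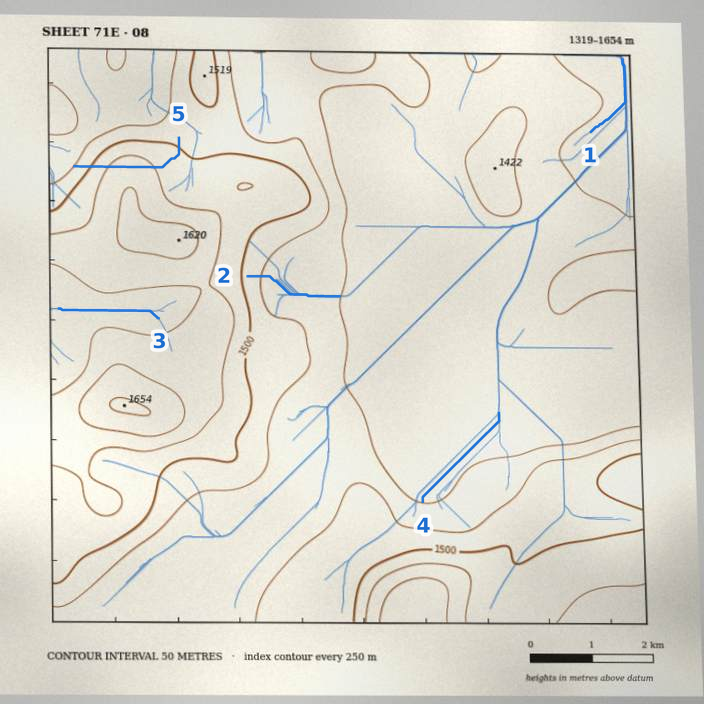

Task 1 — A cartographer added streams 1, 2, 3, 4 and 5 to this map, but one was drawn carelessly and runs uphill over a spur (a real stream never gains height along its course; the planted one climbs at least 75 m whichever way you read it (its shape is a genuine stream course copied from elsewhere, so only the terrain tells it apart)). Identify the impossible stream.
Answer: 5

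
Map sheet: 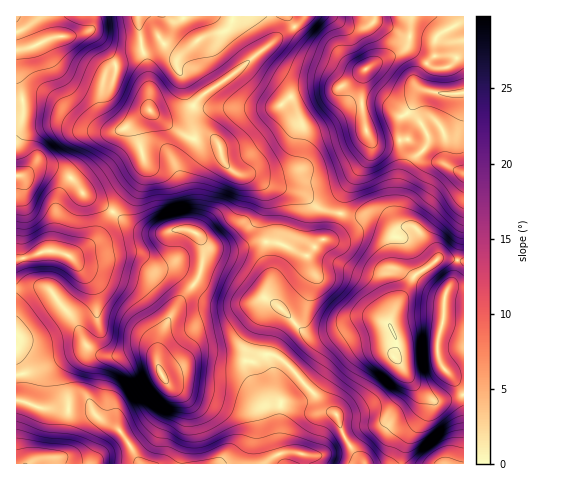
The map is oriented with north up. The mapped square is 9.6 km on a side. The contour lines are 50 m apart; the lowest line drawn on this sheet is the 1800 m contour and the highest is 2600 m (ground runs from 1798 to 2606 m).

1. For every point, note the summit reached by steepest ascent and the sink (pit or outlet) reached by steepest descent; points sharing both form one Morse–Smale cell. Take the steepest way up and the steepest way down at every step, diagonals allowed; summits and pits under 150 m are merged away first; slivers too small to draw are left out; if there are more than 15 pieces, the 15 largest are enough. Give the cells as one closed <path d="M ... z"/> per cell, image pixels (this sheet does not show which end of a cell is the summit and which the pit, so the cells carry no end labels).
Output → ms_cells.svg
<path d="M113 212l-8 11-7 14-27 19-23-6-32 10 0 139 24 9 51 2 10 10 20 12 19 32 223 0-19-27-6-20-16-13-39-44-11-6-9 2-8 5-25 0-19-4-14 0-35 18-5-13 4-26 16-31 22-28 5-22-1-11-4-8-7-5-17-1-11 3-17-1-17-7z"/><path d="M376 213l-15 3-20-3-8 19-6 7-6 1-13 15-4 0-28-13-21 0-16 6-14 1-16-2-7-7 2 15-5 22-22 28-16 31-4 26 5 13 35-18 14 0 19 4 25 0 8-5 9-2 11 6 39 44 16 13 6 20 20 27 38 0 5-23 15-22 6-14-1-6-11-11 19 13 29-6 0-133-12-3-14 0-6-10-18-22-8-1-10 2z"/><path d="M304 16l-166 1 3 28 6 16 2 19 1 30-8 7-6 10 0 7 8 26 0 8-7 14-24 29 4 5 13 9 17 7 17 1 11-3 17 1 17 16 16 2 14-1 16-6 21 0 28 13 4 0 13-15 6-1 6-7 7-19-21-5-18-15-29-7-19-10-14-1-7-4-7-7-5-17-5-7-27-3-27-18 13 3 8-3 21-25 22-14 56-45 14-9 9-8z"/><path d="M411 16l-106 0-10 10-14 9-42 35-36 24-21 25-8 3-12-2 26 17 27 3 5 7 5 17 7 7 7 4 14 1 19 10 29 7 18 15 21 5 4-18 6-12 21-31 0-12-6-14-4-24 3-29 10-9 26-12 7-5 3-11z"/><path d="M463 16l-51 0-2 20-3 11-42 23-3 7-1 25 4 24 6 14 0 12-21 31-6 12-4 15 2 4 7 2 27-3 20 15 10-2 8 1 18 22 6 10 22 2 4-1z"/><path d="M138 16l-44 0-2 11-7 5-11 4-20 1-20 9-18 4 0 27 7 24 0 15-7 16 1 44 8-1 15-9 15 3 16 9 14 18 27 16 22-25 10-19 0-8-7-21-1-12 6-10 8-7-2-43-7-22z"/><path d="M45 166l-10 2-10 7-9 1 1 84 31-10 23 6 27-19 14-23-2-4-25-14-9-14-9-7z"/><path d="M17 400l0 64 123-1-19-31-20-12-10-10-51-2z"/><path d="M424 394l4 8-1 8-20 31-5 22 61 1 1-68-29 5z"/><path d="M92 16l-75 0-1 33 11 0 27-12 20-1 11-4 7-5z"/><path d="M17 78l0 54 6-16 0-15z"/>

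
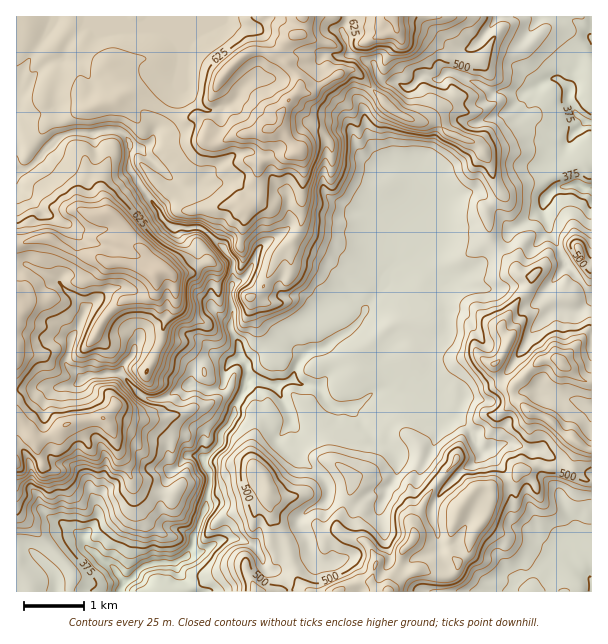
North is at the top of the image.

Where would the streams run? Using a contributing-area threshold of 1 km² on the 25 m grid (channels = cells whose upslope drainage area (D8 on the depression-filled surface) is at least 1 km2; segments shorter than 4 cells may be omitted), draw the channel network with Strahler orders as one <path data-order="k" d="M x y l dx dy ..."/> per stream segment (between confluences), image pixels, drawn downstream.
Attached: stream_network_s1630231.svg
<path data-order="4" d="M123 585l-1 2 0 4"/><path data-order="1" d="M569 560l15 15 6 3 0 4 1 2 0 7"/><path data-order="4" d="M186 555l-1 3-3 0-6 5-15 0-2 1-7 0-2 2-7 1-14 14-1 0-5 4"/><path data-order="1" d="M309 549l-1-10-5-6 0-2-4-4 0-8 9-9 1 0 6-4 3 0 6-3 3-3 2-12-5-9-9-9-1 0-11-9-9-5-15-13 0-6 11-12 0-11-3-4 0-3-5-9-4-6 0-5-3 0-5-3"/><path data-order="2" d="M84 539l0 4 2 3 16 15 9 5 5 4 0 2 1 0 2 4 4 5 0 4"/><path data-order="1" d="M228 539l-7 1-6 5-5 1-3 3-9 5-9 0-3 1"/><path data-order="1" d="M437 533l0-5-5-9 0-12 5-9 3-3 0-1 24-26 10-4 6-6 2-6"/><path data-order="1" d="M68 527l7 6 8 3 1 3"/><path data-order="1" d="M98 510l0 8-8 9 0 1-6 6 0 5"/><path data-order="1" d="M386 491l1-3 6-6 3-6 0-20-1-3-8-7-3-2-4 0-8-6-1-4-8-8-1-4-12-12-2-3"/><path data-order="1" d="M174 470l14-14 13 0 2 9 3 3"/><path data-order="4" d="M206 468l0 2 4 6 0 9-1 1 0 5-2 1 0 9-4 9 0 6-3 5-2 7-4 8-2 12-6 7"/><path data-order="2" d="M482 452l-5-5-1-4-5-5-1-9-12-12-14 0-13-13-6-2-18-9-8 0-1-1-3 0-6-3-8 0-9 4-12 11-6 1-1 2-5 0"/><path data-order="1" d="M491 449l-6 3-3 0"/><path data-order="2" d="M348 407l-15 0-3-2-6-6-3-7-4-5-3-1-6 0-2-2-6 0-4-3-8 0"/><path data-order="1" d="M69 386l5 0 3-2 7-7"/><path data-order="3" d="M270 384l-3 0-12-6-4 0-3 3"/><path data-order="4" d="M248 381l-2 2 0 7-4 5-2 4-6 8 0 10-3 3-1 5-6 6-2 3 0 7-15 15 0 3-1 2 0 7"/><path data-order="3" d="M288 381l-6 2-1 1-11 0"/><path data-order="2" d="M84 377l2-2 16 0 2-1 16 0 3 1"/><path data-order="2" d="M123 375l3 3 0 2 11 10 0 2 7 6 3 0 2 1 12 0 1-1 6-2 5-4 9-5 3 0 1-1 11 0 9 4 9 0 1-1 3 0 5-5 1-15 3-3 0-1 5-5 7-1"/><path data-order="3" d="M240 359l6 6 0 6 2 1 0 9"/><path data-order="1" d="M134 350l-2 6-9 9-3 6 0 1 3 3"/><path data-order="2" d="M363 312l0 3-3 3 0 2-13 13-8 3-9 8-1 0-6 4-12 2-3 3-2 0 0 1-1 0 0 2-8 7 0 3-3 5 0 7-3 0-3 3"/><path data-order="1" d="M567 311l12 0 3-2 9-9 0-6"/><path data-order="1" d="M444 309l0-4-1-2 0-4-2-2 0-12-7-7 0-3"/><path data-order="1" d="M339 302l12-2 3 3 6 3 3 3 0 3"/><path data-order="1" d="M60 284l3 3 0 1 5 5 1 0 15 15 0 6-6 10-1 6-3 3-3 6-2 14-3 6 0 6 15 13 3-1"/><path data-order="2" d="M233 284l-2 1 0 8-1 1 0 3 1 2 0 9 2 1 0 5-2 1 0 15 5 9 3 3 1 17"/><path data-order="1" d="M447 279l-3-3-3 0-1-1-6 0"/><path data-order="2" d="M434 275l-18-18-5 0"/><path data-order="2" d="M398 264l-8 8 0 9-19 19 0 2-5 4 0 3-3 3"/><path data-order="2" d="M411 257l-13 7"/><path data-order="1" d="M263 245l-5 4-3 6 0 3-3 5 0 3-3 3-1 4-9 9-6 2"/><path data-order="1" d="M387 231l12 12 0 6-1 2 0 13"/><path data-order="1" d="M548 227l0-5-3-4 0-5-2-1 0-9 2-2 0-3 9-9 6-1 1-2 8 0 1-1 8 0 1 1 5 0 1 2 6 0"/><path data-order="1" d="M50 216l-6-3-27-27 0-10 7-8 5 0 34-33 6-1 2-2 27 0 1-1 20 0 7 6 0 3 3 3 0 7"/><path data-order="1" d="M198 185l-3 1-15 0-24-22-1 0-15-15-3-2-5 0-3 3"/><path data-order="1" d="M359 152l1 3 12 12 15 0 2-2 10 0 2 2 3 0 1 1 3 0 6 3 18 18 0 3 3 5 0 7-3 3-3 6-12 12 0 3-1 2 0 7 3 6 0 5-8 9"/><path data-order="2" d="M129 150l0 18 6 8 6 12 5 4 0 2 7 9 0 1 6 6 2 6 3 3 0 2 6 6 13 0 2 1 16 0 3 2 26 25 0 2 3 3 1 3-1 3 0 18"/><path data-order="1" d="M572 135l13-13"/><path data-order="2" d="M585 122l6 0"/><path data-order="1" d="M236 99l-6 6-3 2-9 0-3 3-9 0-3-2-24-25 0-29-2-1 0-5-1-3-20-18"/><path data-order="1" d="M351 54l6 2 6 4 9 2 3 4 0 3 2 2 1 6 5 4 12 0 6 3 3 3 6 0 3-1 10-11 6 2 2 1 3 0 1 2 3 0 8-8 7 0 17 9 7 2 15 10 3 0 2-1 28 0 5-3 6-2 3-3 9-4 9-2 3 2 9 9 0 13 4 5 3 7 2 0 6 6 1 0 0 2"/><path data-order="2" d="M156 27l-70 0-6 3-8 8 0 1-6 8-1 9-5 4-4 0-2 2-3 0-6 3-13 13-2 5-13 13 0 15"/><path data-order="1" d="M191 27l-35 0"/><path data-order="1" d="M540 17l26 0 12 6 12 12 1 4"/>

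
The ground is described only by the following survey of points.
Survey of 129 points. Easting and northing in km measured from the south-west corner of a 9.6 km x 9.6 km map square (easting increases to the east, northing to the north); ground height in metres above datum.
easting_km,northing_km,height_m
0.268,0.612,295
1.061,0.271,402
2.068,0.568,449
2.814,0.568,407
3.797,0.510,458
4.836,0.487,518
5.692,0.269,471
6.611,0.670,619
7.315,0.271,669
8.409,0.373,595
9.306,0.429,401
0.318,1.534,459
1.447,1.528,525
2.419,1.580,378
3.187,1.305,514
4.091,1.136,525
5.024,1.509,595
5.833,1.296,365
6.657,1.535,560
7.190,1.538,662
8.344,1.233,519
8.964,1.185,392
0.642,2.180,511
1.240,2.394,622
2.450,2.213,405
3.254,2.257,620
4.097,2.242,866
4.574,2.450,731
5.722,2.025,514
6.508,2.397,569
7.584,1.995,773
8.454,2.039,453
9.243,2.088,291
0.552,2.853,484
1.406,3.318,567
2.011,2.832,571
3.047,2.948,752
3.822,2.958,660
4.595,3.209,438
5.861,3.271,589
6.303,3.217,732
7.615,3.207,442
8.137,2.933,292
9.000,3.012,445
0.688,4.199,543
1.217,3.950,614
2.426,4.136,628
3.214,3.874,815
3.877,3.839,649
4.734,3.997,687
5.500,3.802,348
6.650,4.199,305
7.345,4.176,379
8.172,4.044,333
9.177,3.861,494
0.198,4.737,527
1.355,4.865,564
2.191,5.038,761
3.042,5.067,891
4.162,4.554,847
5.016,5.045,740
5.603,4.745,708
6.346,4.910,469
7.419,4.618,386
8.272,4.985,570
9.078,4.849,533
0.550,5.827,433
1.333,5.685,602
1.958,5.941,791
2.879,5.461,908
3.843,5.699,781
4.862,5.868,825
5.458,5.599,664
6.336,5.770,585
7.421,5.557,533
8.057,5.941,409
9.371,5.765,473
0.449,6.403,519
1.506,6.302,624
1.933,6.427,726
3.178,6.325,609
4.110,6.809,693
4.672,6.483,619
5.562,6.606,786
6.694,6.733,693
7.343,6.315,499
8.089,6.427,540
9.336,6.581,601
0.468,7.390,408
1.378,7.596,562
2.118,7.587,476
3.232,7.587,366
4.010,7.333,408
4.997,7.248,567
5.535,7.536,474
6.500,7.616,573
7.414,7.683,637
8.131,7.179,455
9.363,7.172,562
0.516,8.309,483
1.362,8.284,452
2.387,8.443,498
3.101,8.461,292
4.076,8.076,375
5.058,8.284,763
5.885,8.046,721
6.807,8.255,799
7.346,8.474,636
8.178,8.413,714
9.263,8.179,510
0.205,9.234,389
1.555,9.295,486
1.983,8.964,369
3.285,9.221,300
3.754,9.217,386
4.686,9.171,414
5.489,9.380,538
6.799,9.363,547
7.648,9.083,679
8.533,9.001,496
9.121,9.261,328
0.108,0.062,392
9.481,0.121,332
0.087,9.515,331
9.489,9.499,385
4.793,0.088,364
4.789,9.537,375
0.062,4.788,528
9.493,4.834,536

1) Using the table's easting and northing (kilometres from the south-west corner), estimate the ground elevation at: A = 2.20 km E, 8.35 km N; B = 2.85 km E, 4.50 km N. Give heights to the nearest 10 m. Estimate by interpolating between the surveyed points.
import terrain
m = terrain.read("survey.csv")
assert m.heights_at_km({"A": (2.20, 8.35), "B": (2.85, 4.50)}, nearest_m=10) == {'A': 470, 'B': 730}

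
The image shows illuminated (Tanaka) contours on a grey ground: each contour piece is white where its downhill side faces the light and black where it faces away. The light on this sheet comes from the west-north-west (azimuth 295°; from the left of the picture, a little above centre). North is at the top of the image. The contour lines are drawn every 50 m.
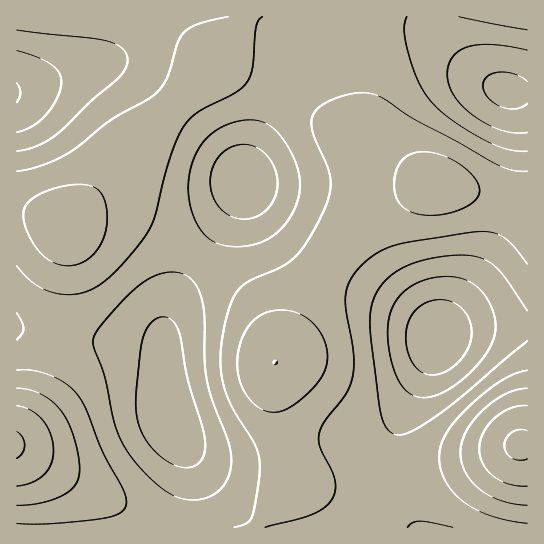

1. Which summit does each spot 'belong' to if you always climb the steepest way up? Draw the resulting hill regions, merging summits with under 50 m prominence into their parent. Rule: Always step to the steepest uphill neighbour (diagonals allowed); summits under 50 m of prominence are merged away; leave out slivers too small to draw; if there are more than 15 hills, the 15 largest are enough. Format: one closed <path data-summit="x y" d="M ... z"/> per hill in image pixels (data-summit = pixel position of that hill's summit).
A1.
<path data-summit="66 227" d="M435 16l-418 0-1 313 53 10 74 6 15 6 4 5 2-29 7-21 20-37 46-71 7-16 5-23 11-25 17-35 19-30 9-10 13-8 60-22 17-4 16 2 14 6 42 34-23-28-5-9z"/><path data-summit="275 362" d="M245 183l-17 31-45 68-18 39-2 16 2 64 6 21 12 27 1 16-9 32-16 30 255 1-9-15-8-27-4-21 0-24 8-24 30-59 6-21-8-10-24-18-76-38-24-16-34-33-22-29z"/><path data-summit="437 185" d="M405 25l-27 4-60 22-13 8-21 28-24 47-12 29-4 19 27 40 27 27 31 22 76 38 24 18 9 10 11-5 24-5 54 0 1-234-18-1-16-7-33-22-32-27z"/><path data-summit="17 445" d="M23 329l-7 1 0 197 142 1 17-31 9-32-1-16-16-40-6-55-8-6-10-3-74-6z"/><path data-summit="521 445" d="M513 325l-48 3-16 4-12 6-6 20-30 59-8 24 0 24 7 32 5 16 10 15 113-1 0-200z"/>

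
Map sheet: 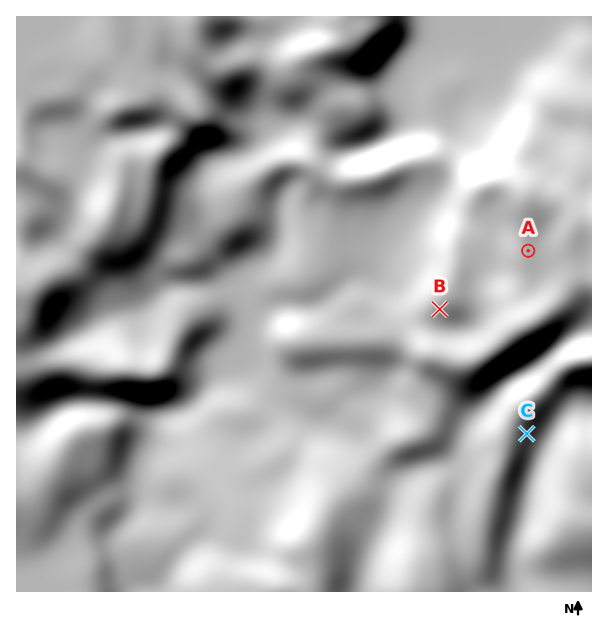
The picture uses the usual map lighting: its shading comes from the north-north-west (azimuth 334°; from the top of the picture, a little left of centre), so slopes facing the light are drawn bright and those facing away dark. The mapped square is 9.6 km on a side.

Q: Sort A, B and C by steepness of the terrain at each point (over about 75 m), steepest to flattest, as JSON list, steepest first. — ["C", "B", "A"]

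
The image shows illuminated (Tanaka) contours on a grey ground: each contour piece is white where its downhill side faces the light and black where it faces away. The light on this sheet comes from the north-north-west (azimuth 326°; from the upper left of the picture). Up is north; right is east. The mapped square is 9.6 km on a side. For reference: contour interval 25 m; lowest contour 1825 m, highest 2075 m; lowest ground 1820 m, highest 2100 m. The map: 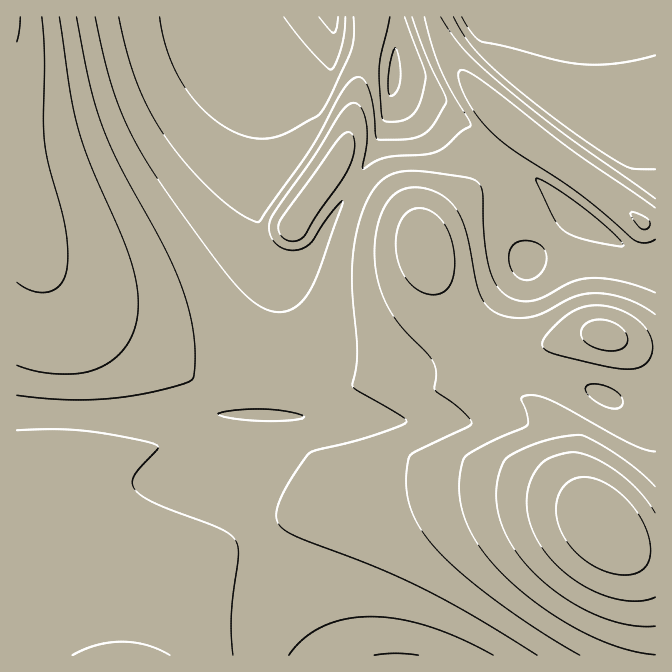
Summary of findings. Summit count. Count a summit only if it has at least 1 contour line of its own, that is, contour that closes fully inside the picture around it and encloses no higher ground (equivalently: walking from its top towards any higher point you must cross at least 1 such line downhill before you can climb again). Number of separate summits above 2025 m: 2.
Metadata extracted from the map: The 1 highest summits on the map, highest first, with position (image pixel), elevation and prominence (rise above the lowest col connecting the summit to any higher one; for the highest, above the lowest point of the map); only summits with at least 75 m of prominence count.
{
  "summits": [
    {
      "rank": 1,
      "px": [607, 525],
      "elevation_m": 2100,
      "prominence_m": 280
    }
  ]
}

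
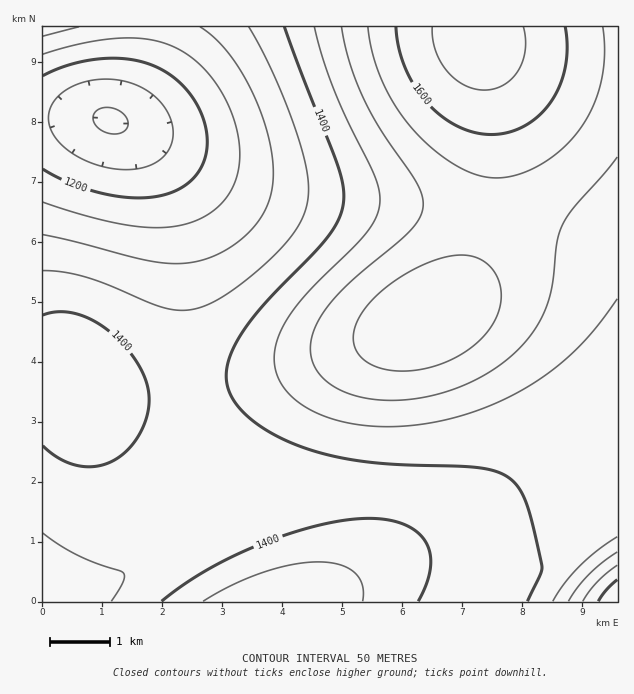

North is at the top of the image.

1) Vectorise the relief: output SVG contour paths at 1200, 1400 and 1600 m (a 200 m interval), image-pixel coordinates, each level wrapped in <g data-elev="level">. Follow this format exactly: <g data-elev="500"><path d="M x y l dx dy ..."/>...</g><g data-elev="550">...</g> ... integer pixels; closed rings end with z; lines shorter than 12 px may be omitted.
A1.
<g data-elev="1200"><path d="M43 76l27-11 30-6 28 0 24 6 22 13 17 18 12 22 3 12 1 12-3 20-11 16-16 12-22 7-25 1-30-5-31-10-26-14"/></g><g data-elev="1400"><path d="M418 601l8-16 4-17 0-15-5-12-9-10-13-7-17-4-18-2-22 2-26 5-28 8-30 11-30 13-26 13-24 16-20 15"/><path d="M43 446l16 12 17 7 16 2 17-4 16-10 12-15 9-18 3-20-2-16-8-18-13-18-17-17-17-11-18-7-16-1-15 3"/><path d="M284 27l54 139 5 21 0 17-5 16-11 18-63 66-25 33-8 17-4 13-1 14 4 12 10 16 20 17 24 14 29 11 30 7 31 5 107 5 16 4 12 6 9 9 8 15 6 21 10 42-2 9-13 27"/></g><g data-elev="1600"><path d="M617 580l-10 9-9 12"/><path d="M396 27l3 21 6 19 10 19 12 16 13 13 17 11 16 6 18 3 17-2 16-7 15-11 12-13 9-17 5-18 2-19-2-21"/></g>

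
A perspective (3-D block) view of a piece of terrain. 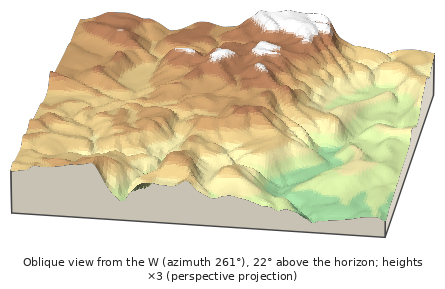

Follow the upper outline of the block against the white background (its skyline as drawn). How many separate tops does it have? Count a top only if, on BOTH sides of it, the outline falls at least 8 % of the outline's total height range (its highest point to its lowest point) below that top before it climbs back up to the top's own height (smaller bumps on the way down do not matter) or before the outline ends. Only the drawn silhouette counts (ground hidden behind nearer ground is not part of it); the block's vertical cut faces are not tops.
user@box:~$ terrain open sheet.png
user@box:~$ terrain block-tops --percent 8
2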